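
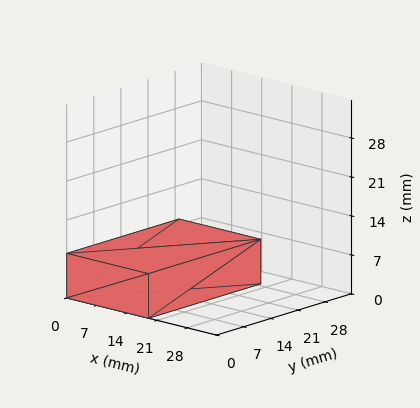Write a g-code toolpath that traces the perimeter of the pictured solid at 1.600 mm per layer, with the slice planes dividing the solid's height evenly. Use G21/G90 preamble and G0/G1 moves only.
Reading the render: the shape is a rectangular box, roughly 19 × 29 mm footprint and 8 mm tall (dimensions read to the nearest mm from the axis ticks). For the g-code, the solid's height is divided into equal slices at the stated Δz and each level perimeter traced with G1 moves after a G0 lift.

; perimeter-only toolpath
G21 ; units = mm
G90 ; absolute positioning
G28 ; home
; layer 1
G0 Z1.600
G0 X0.000 Y0.000
G1 X19.000 Y0.000
G1 X19.000 Y29.000
G1 X0.000 Y29.000
G1 X0.000 Y0.000
; layer 2
G0 Z3.200
G0 X0.000 Y0.000
G1 X19.000 Y0.000
G1 X19.000 Y29.000
G1 X0.000 Y29.000
G1 X0.000 Y0.000
; layer 3
G0 Z4.800
G0 X0.000 Y0.000
G1 X19.000 Y0.000
G1 X19.000 Y29.000
G1 X0.000 Y29.000
G1 X0.000 Y0.000
; layer 4
G0 Z6.400
G0 X0.000 Y0.000
G1 X19.000 Y0.000
G1 X19.000 Y29.000
G1 X0.000 Y29.000
G1 X0.000 Y0.000
; layer 5
G0 Z8.000
G0 X0.000 Y0.000
G1 X19.000 Y0.000
G1 X19.000 Y29.000
G1 X0.000 Y29.000
G1 X0.000 Y0.000
M2 ; end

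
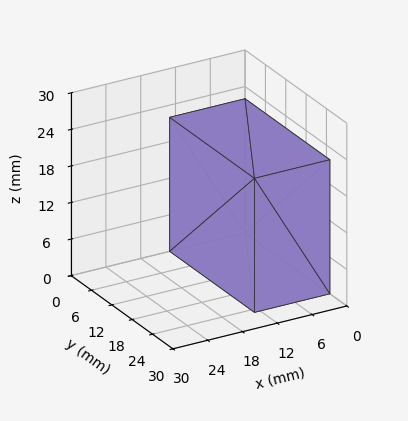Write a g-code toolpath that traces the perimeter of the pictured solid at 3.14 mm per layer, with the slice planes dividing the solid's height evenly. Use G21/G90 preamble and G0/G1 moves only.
Reading the render: the shape is a rectangular box, roughly 13 × 25 mm footprint and 22 mm tall (dimensions read to the nearest mm from the axis ticks). For the g-code, the solid's height is divided into equal slices at the stated Δz and each level perimeter traced with G1 moves after a G0 lift.

; perimeter-only toolpath
G21 ; units = mm
G90 ; absolute positioning
G28 ; home
; layer 1
G0 Z3.14
G0 X0.00 Y0.00
G1 X13.00 Y0.00
G1 X13.00 Y25.00
G1 X0.00 Y25.00
G1 X0.00 Y0.00
; layer 2
G0 Z6.29
G0 X0.00 Y0.00
G1 X13.00 Y0.00
G1 X13.00 Y25.00
G1 X0.00 Y25.00
G1 X0.00 Y0.00
; layer 3
G0 Z9.43
G0 X0.00 Y0.00
G1 X13.00 Y0.00
G1 X13.00 Y25.00
G1 X0.00 Y25.00
G1 X0.00 Y0.00
; layer 4
G0 Z12.57
G0 X0.00 Y0.00
G1 X13.00 Y0.00
G1 X13.00 Y25.00
G1 X0.00 Y25.00
G1 X0.00 Y0.00
; layer 5
G0 Z15.71
G0 X0.00 Y0.00
G1 X13.00 Y0.00
G1 X13.00 Y25.00
G1 X0.00 Y25.00
G1 X0.00 Y0.00
; layer 6
G0 Z18.86
G0 X0.00 Y0.00
G1 X13.00 Y0.00
G1 X13.00 Y25.00
G1 X0.00 Y25.00
G1 X0.00 Y0.00
; layer 7
G0 Z22.00
G0 X0.00 Y0.00
G1 X13.00 Y0.00
G1 X13.00 Y25.00
G1 X0.00 Y25.00
G1 X0.00 Y0.00
M2 ; end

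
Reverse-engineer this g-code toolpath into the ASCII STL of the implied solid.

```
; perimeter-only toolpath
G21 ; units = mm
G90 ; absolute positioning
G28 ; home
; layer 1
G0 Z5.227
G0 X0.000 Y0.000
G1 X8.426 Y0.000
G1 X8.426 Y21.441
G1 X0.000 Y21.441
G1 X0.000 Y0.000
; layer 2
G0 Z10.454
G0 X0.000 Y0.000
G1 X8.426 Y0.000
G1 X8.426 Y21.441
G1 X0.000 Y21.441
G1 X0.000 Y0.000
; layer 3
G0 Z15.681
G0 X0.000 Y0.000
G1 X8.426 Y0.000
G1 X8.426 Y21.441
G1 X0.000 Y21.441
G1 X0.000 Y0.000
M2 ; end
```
solid part
  facet normal 0.0000 0.0000 -1.0000
    outer loop
      vertex 8.426 21.441 0.000
      vertex 8.426 0.000 0.000
      vertex 0.000 0.000 0.000
    endloop
  endfacet
  facet normal 0.0000 0.0000 -1.0000
    outer loop
      vertex 0.000 21.441 0.000
      vertex 8.426 21.441 0.000
      vertex 0.000 0.000 0.000
    endloop
  endfacet
  facet normal 0.0000 0.0000 1.0000
    outer loop
      vertex 0.000 0.000 15.681
      vertex 8.426 0.000 15.681
      vertex 8.426 21.441 15.681
    endloop
  endfacet
  facet normal 0.0000 0.0000 1.0000
    outer loop
      vertex 0.000 0.000 15.681
      vertex 8.426 21.441 15.681
      vertex 0.000 21.441 15.681
    endloop
  endfacet
  facet normal 0.0000 -1.0000 0.0000
    outer loop
      vertex 0.000 0.000 0.000
      vertex 8.426 0.000 0.000
      vertex 8.426 0.000 15.681
    endloop
  endfacet
  facet normal 0.0000 -1.0000 0.0000
    outer loop
      vertex 0.000 0.000 0.000
      vertex 8.426 0.000 15.681
      vertex 0.000 0.000 15.681
    endloop
  endfacet
  facet normal 0.0000 1.0000 0.0000
    outer loop
      vertex 8.426 21.441 15.681
      vertex 8.426 21.441 0.000
      vertex 0.000 21.441 0.000
    endloop
  endfacet
  facet normal 0.0000 1.0000 0.0000
    outer loop
      vertex 0.000 21.441 15.681
      vertex 8.426 21.441 15.681
      vertex 0.000 21.441 0.000
    endloop
  endfacet
  facet normal -1.0000 0.0000 0.0000
    outer loop
      vertex 0.000 21.441 15.681
      vertex 0.000 21.441 0.000
      vertex 0.000 0.000 0.000
    endloop
  endfacet
  facet normal -1.0000 0.0000 0.0000
    outer loop
      vertex 0.000 0.000 15.681
      vertex 0.000 21.441 15.681
      vertex 0.000 0.000 0.000
    endloop
  endfacet
  facet normal 1.0000 0.0000 0.0000
    outer loop
      vertex 8.426 0.000 0.000
      vertex 8.426 21.441 0.000
      vertex 8.426 21.441 15.681
    endloop
  endfacet
  facet normal 1.0000 0.0000 0.0000
    outer loop
      vertex 8.426 0.000 0.000
      vertex 8.426 21.441 15.681
      vertex 8.426 0.000 15.681
    endloop
  endfacet
endsolid part

The G0 Z moves step by Δz≈5.227 mm. Every layer's G1 loop is the same polygon, so the solid is a straight extrusion of it from z=0 to z≈15.7. Closing with flat bottom and top caps and triangulating gives 12 facets — a rectangular box, roughly 8.43 × 21.4 mm footprint and 15.7 mm tall.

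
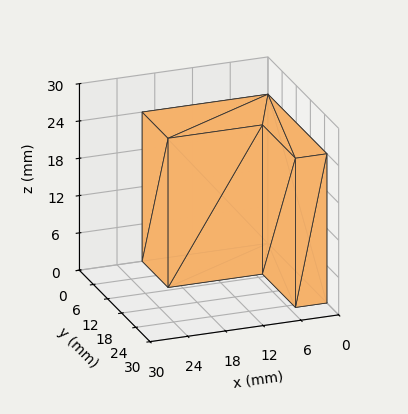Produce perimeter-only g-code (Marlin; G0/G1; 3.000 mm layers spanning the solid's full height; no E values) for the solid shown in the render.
Reading the render: the shape is an L-shaped prism: outer 20 × 25 mm, arm thicknesses ≈ 11 mm (horizontal) and 5 mm (vertical), extruded 24 mm in z (dimensions read to the nearest mm from the axis ticks). For the g-code, the solid's height is divided into equal slices at the stated Δz and each level perimeter traced with G1 moves after a G0 lift.

; perimeter-only toolpath
G21 ; units = mm
G90 ; absolute positioning
G28 ; home
; layer 1
G0 Z3.000
G0 X0.000 Y0.000
G1 X20.000 Y0.000
G1 X20.000 Y11.000
G1 X5.000 Y11.000
G1 X5.000 Y25.000
G1 X0.000 Y25.000
G1 X0.000 Y0.000
; layer 2
G0 Z6.000
G0 X0.000 Y0.000
G1 X20.000 Y0.000
G1 X20.000 Y11.000
G1 X5.000 Y11.000
G1 X5.000 Y25.000
G1 X0.000 Y25.000
G1 X0.000 Y0.000
; layer 3
G0 Z9.000
G0 X0.000 Y0.000
G1 X20.000 Y0.000
G1 X20.000 Y11.000
G1 X5.000 Y11.000
G1 X5.000 Y25.000
G1 X0.000 Y25.000
G1 X0.000 Y0.000
; layer 4
G0 Z12.000
G0 X0.000 Y0.000
G1 X20.000 Y0.000
G1 X20.000 Y11.000
G1 X5.000 Y11.000
G1 X5.000 Y25.000
G1 X0.000 Y25.000
G1 X0.000 Y0.000
; layer 5
G0 Z15.000
G0 X0.000 Y0.000
G1 X20.000 Y0.000
G1 X20.000 Y11.000
G1 X5.000 Y11.000
G1 X5.000 Y25.000
G1 X0.000 Y25.000
G1 X0.000 Y0.000
; layer 6
G0 Z18.000
G0 X0.000 Y0.000
G1 X20.000 Y0.000
G1 X20.000 Y11.000
G1 X5.000 Y11.000
G1 X5.000 Y25.000
G1 X0.000 Y25.000
G1 X0.000 Y0.000
; layer 7
G0 Z21.000
G0 X0.000 Y0.000
G1 X20.000 Y0.000
G1 X20.000 Y11.000
G1 X5.000 Y11.000
G1 X5.000 Y25.000
G1 X0.000 Y25.000
G1 X0.000 Y0.000
; layer 8
G0 Z24.000
G0 X0.000 Y0.000
G1 X20.000 Y0.000
G1 X20.000 Y11.000
G1 X5.000 Y11.000
G1 X5.000 Y25.000
G1 X0.000 Y25.000
G1 X0.000 Y0.000
M2 ; end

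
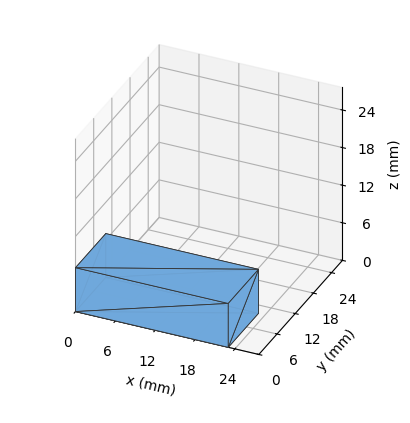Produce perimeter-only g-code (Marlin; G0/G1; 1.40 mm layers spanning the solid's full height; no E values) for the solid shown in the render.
Reading the render: the shape is a rectangular box, roughly 23 × 10 mm footprint and 7 mm tall (dimensions read to the nearest mm from the axis ticks). For the g-code, the solid's height is divided into equal slices at the stated Δz and each level perimeter traced with G1 moves after a G0 lift.

; perimeter-only toolpath
G21 ; units = mm
G90 ; absolute positioning
G28 ; home
; layer 1
G0 Z1.40
G0 X0.00 Y0.00
G1 X23.00 Y0.00
G1 X23.00 Y10.00
G1 X0.00 Y10.00
G1 X0.00 Y0.00
; layer 2
G0 Z2.80
G0 X0.00 Y0.00
G1 X23.00 Y0.00
G1 X23.00 Y10.00
G1 X0.00 Y10.00
G1 X0.00 Y0.00
; layer 3
G0 Z4.20
G0 X0.00 Y0.00
G1 X23.00 Y0.00
G1 X23.00 Y10.00
G1 X0.00 Y10.00
G1 X0.00 Y0.00
; layer 4
G0 Z5.60
G0 X0.00 Y0.00
G1 X23.00 Y0.00
G1 X23.00 Y10.00
G1 X0.00 Y10.00
G1 X0.00 Y0.00
; layer 5
G0 Z7.00
G0 X0.00 Y0.00
G1 X23.00 Y0.00
G1 X23.00 Y10.00
G1 X0.00 Y10.00
G1 X0.00 Y0.00
M2 ; end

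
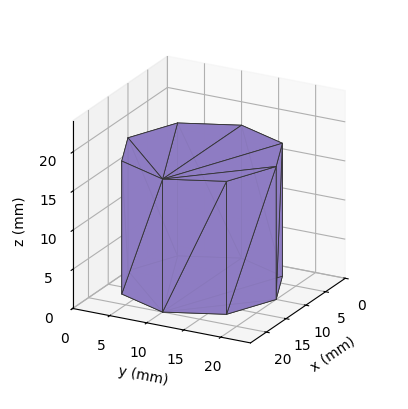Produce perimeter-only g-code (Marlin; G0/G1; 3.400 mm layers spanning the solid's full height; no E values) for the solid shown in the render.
Reading the render: the shape is a regular 8-sided prism (a cylinder approximated with 8 flat sides), circumscribed radius ≈ 10 mm, height ≈ 17 mm (dimensions read to the nearest mm from the axis ticks). For the g-code, the solid's height is divided into equal slices at the stated Δz and each level perimeter traced with G1 moves after a G0 lift.

; perimeter-only toolpath
G21 ; units = mm
G90 ; absolute positioning
G28 ; home
; layer 1
G0 Z3.400
G0 X20.000 Y10.000
G1 X17.071 Y17.071
G1 X10.000 Y20.000
G1 X2.929 Y17.071
G1 X0.000 Y10.000
G1 X2.929 Y2.929
G1 X10.000 Y0.000
G1 X17.071 Y2.929
G1 X20.000 Y10.000
; layer 2
G0 Z6.800
G0 X20.000 Y10.000
G1 X17.071 Y17.071
G1 X10.000 Y20.000
G1 X2.929 Y17.071
G1 X0.000 Y10.000
G1 X2.929 Y2.929
G1 X10.000 Y0.000
G1 X17.071 Y2.929
G1 X20.000 Y10.000
; layer 3
G0 Z10.200
G0 X20.000 Y10.000
G1 X17.071 Y17.071
G1 X10.000 Y20.000
G1 X2.929 Y17.071
G1 X0.000 Y10.000
G1 X2.929 Y2.929
G1 X10.000 Y0.000
G1 X17.071 Y2.929
G1 X20.000 Y10.000
; layer 4
G0 Z13.600
G0 X20.000 Y10.000
G1 X17.071 Y17.071
G1 X10.000 Y20.000
G1 X2.929 Y17.071
G1 X0.000 Y10.000
G1 X2.929 Y2.929
G1 X10.000 Y0.000
G1 X17.071 Y2.929
G1 X20.000 Y10.000
; layer 5
G0 Z17.000
G0 X20.000 Y10.000
G1 X17.071 Y17.071
G1 X10.000 Y20.000
G1 X2.929 Y17.071
G1 X0.000 Y10.000
G1 X2.929 Y2.929
G1 X10.000 Y0.000
G1 X17.071 Y2.929
G1 X20.000 Y10.000
M2 ; end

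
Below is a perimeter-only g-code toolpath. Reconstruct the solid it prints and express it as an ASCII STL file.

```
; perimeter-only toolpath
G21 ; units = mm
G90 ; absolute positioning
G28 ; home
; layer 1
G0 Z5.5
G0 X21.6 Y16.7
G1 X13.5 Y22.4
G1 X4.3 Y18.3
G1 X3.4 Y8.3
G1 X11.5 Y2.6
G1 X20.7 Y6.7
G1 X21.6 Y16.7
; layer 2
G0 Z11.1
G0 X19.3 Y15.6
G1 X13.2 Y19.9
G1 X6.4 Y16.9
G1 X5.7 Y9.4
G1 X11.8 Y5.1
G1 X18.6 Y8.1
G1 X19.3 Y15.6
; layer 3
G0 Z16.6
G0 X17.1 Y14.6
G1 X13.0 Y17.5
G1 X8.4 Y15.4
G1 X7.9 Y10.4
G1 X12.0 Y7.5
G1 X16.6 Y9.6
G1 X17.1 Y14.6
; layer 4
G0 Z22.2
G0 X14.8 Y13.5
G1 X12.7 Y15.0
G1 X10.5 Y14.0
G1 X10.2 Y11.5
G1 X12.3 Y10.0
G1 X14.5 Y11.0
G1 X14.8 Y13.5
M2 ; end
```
solid part
  facet normal 0.0000 0.0000 -1.0000
    outer loop
      vertex 2.3 19.8 0.0
      vertex 13.7 24.9 0.0
      vertex 23.9 17.7 0.0
    endloop
  endfacet
  facet normal 0.0000 0.0000 -1.0000
    outer loop
      vertex 1.1 7.3 0.0
      vertex 2.3 19.8 0.0
      vertex 23.9 17.7 0.0
    endloop
  endfacet
  facet normal 0.0000 0.0000 -1.0000
    outer loop
      vertex 11.3 0.1 0.0
      vertex 1.1 7.3 0.0
      vertex 23.9 17.7 0.0
    endloop
  endfacet
  facet normal 0.0000 0.0000 -1.0000
    outer loop
      vertex 22.7 5.2 0.0
      vertex 11.3 0.1 0.0
      vertex 23.9 17.7 0.0
    endloop
  endfacet
  facet normal 0.5371 0.7610 0.3639
    outer loop
      vertex 23.9 17.7 0.0
      vertex 13.7 24.9 0.0
      vertex 12.5 12.5 27.7
    endloop
  endfacet
  facet normal -0.3803 0.8502 0.3641
    outer loop
      vertex 13.7 24.9 0.0
      vertex 2.3 19.8 0.0
      vertex 12.5 12.5 27.7
    endloop
  endfacet
  facet normal -0.9268 0.0890 0.3647
    outer loop
      vertex 2.3 19.8 0.0
      vertex 1.1 7.3 0.0
      vertex 12.5 12.5 27.7
    endloop
  endfacet
  facet normal -0.5371 -0.7610 0.3639
    outer loop
      vertex 1.1 7.3 0.0
      vertex 11.3 0.1 0.0
      vertex 12.5 12.5 27.7
    endloop
  endfacet
  facet normal 0.3803 -0.8502 0.3641
    outer loop
      vertex 11.3 0.1 0.0
      vertex 22.7 5.2 0.0
      vertex 12.5 12.5 27.7
    endloop
  endfacet
  facet normal 0.9268 -0.0890 0.3647
    outer loop
      vertex 22.7 5.2 0.0
      vertex 23.9 17.7 0.0
      vertex 12.5 12.5 27.7
    endloop
  endfacet
endsolid part

The G0 Z moves step by Δz≈5.5 mm. The G1 loops shrink linearly with z, so the solid tapers from its base footprint up to z≈27.7. Closing with a flat bottom cap and the tapered top and triangulating gives 10 facets — a regular 6-sided pyramid, base circumscribed radius ≈ 12.5 mm, apex at z ≈ 27.7 mm.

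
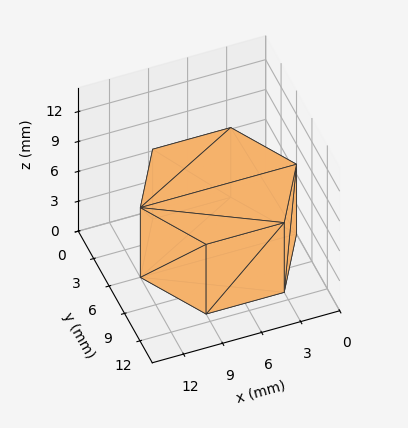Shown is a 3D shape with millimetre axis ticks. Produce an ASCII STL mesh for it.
Reading the render: the shape is a regular 6-sided prism (a cylinder approximated with 6 flat sides), circumscribed radius ≈ 6 mm, height ≈ 7 mm (dimensions read to the nearest mm from the axis ticks). For the STL, each face is triangulated and given an outward normal.

solid part
  facet normal 0.0000 0.0000 -1.0000
    outer loop
      vertex 3.00 11.20 0.00
      vertex 9.00 11.20 0.00
      vertex 12.00 6.00 0.00
    endloop
  endfacet
  facet normal 0.0000 0.0000 -1.0000
    outer loop
      vertex 0.00 6.00 0.00
      vertex 3.00 11.20 0.00
      vertex 12.00 6.00 0.00
    endloop
  endfacet
  facet normal 0.0000 0.0000 -1.0000
    outer loop
      vertex 3.00 0.80 0.00
      vertex 0.00 6.00 0.00
      vertex 12.00 6.00 0.00
    endloop
  endfacet
  facet normal 0.0000 0.0000 -1.0000
    outer loop
      vertex 9.00 0.80 0.00
      vertex 3.00 0.80 0.00
      vertex 12.00 6.00 0.00
    endloop
  endfacet
  facet normal 0.0000 0.0000 1.0000
    outer loop
      vertex 12.00 6.00 7.00
      vertex 9.00 11.20 7.00
      vertex 3.00 11.20 7.00
    endloop
  endfacet
  facet normal 0.0000 0.0000 1.0000
    outer loop
      vertex 12.00 6.00 7.00
      vertex 3.00 11.20 7.00
      vertex 0.00 6.00 7.00
    endloop
  endfacet
  facet normal 0.0000 0.0000 1.0000
    outer loop
      vertex 12.00 6.00 7.00
      vertex 0.00 6.00 7.00
      vertex 3.00 0.80 7.00
    endloop
  endfacet
  facet normal 0.0000 0.0000 1.0000
    outer loop
      vertex 12.00 6.00 7.00
      vertex 3.00 0.80 7.00
      vertex 9.00 0.80 7.00
    endloop
  endfacet
  facet normal 0.8662 0.4997 0.0000
    outer loop
      vertex 12.00 6.00 0.00
      vertex 9.00 11.20 0.00
      vertex 9.00 11.20 7.00
    endloop
  endfacet
  facet normal 0.8662 0.4997 0.0000
    outer loop
      vertex 12.00 6.00 0.00
      vertex 9.00 11.20 7.00
      vertex 12.00 6.00 7.00
    endloop
  endfacet
  facet normal 0.0000 1.0000 0.0000
    outer loop
      vertex 9.00 11.20 0.00
      vertex 3.00 11.20 0.00
      vertex 3.00 11.20 7.00
    endloop
  endfacet
  facet normal 0.0000 1.0000 0.0000
    outer loop
      vertex 9.00 11.20 0.00
      vertex 3.00 11.20 7.00
      vertex 9.00 11.20 7.00
    endloop
  endfacet
  facet normal -0.8662 0.4997 0.0000
    outer loop
      vertex 3.00 11.20 0.00
      vertex 0.00 6.00 0.00
      vertex 0.00 6.00 7.00
    endloop
  endfacet
  facet normal -0.8662 0.4997 0.0000
    outer loop
      vertex 3.00 11.20 0.00
      vertex 0.00 6.00 7.00
      vertex 3.00 11.20 7.00
    endloop
  endfacet
  facet normal -0.8662 -0.4997 0.0000
    outer loop
      vertex 0.00 6.00 0.00
      vertex 3.00 0.80 0.00
      vertex 3.00 0.80 7.00
    endloop
  endfacet
  facet normal -0.8662 -0.4997 0.0000
    outer loop
      vertex 0.00 6.00 0.00
      vertex 3.00 0.80 7.00
      vertex 0.00 6.00 7.00
    endloop
  endfacet
  facet normal 0.0000 -1.0000 0.0000
    outer loop
      vertex 3.00 0.80 0.00
      vertex 9.00 0.80 0.00
      vertex 9.00 0.80 7.00
    endloop
  endfacet
  facet normal 0.0000 -1.0000 0.0000
    outer loop
      vertex 3.00 0.80 0.00
      vertex 9.00 0.80 7.00
      vertex 3.00 0.80 7.00
    endloop
  endfacet
  facet normal 0.8662 -0.4997 0.0000
    outer loop
      vertex 9.00 0.80 0.00
      vertex 12.00 6.00 0.00
      vertex 12.00 6.00 7.00
    endloop
  endfacet
  facet normal 0.8662 -0.4997 0.0000
    outer loop
      vertex 9.00 0.80 0.00
      vertex 12.00 6.00 7.00
      vertex 9.00 0.80 7.00
    endloop
  endfacet
endsolid part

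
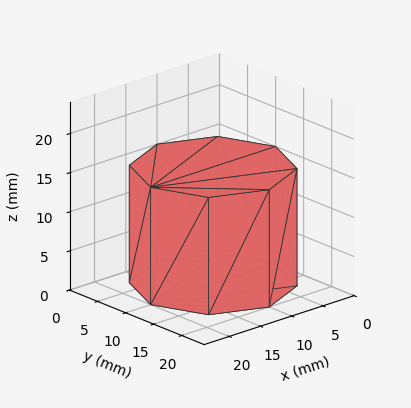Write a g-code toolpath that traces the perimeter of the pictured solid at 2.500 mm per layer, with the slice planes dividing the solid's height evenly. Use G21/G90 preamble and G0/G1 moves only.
Reading the render: the shape is a regular 8-sided prism (a cylinder approximated with 8 flat sides), circumscribed radius ≈ 10 mm, height ≈ 15 mm (dimensions read to the nearest mm from the axis ticks). For the g-code, the solid's height is divided into equal slices at the stated Δz and each level perimeter traced with G1 moves after a G0 lift.

; perimeter-only toolpath
G21 ; units = mm
G90 ; absolute positioning
G28 ; home
; layer 1
G0 Z2.500
G0 X20.000 Y10.000
G1 X17.071 Y17.071
G1 X10.000 Y20.000
G1 X2.929 Y17.071
G1 X0.000 Y10.000
G1 X2.929 Y2.929
G1 X10.000 Y0.000
G1 X17.071 Y2.929
G1 X20.000 Y10.000
; layer 2
G0 Z5.000
G0 X20.000 Y10.000
G1 X17.071 Y17.071
G1 X10.000 Y20.000
G1 X2.929 Y17.071
G1 X0.000 Y10.000
G1 X2.929 Y2.929
G1 X10.000 Y0.000
G1 X17.071 Y2.929
G1 X20.000 Y10.000
; layer 3
G0 Z7.500
G0 X20.000 Y10.000
G1 X17.071 Y17.071
G1 X10.000 Y20.000
G1 X2.929 Y17.071
G1 X0.000 Y10.000
G1 X2.929 Y2.929
G1 X10.000 Y0.000
G1 X17.071 Y2.929
G1 X20.000 Y10.000
; layer 4
G0 Z10.000
G0 X20.000 Y10.000
G1 X17.071 Y17.071
G1 X10.000 Y20.000
G1 X2.929 Y17.071
G1 X0.000 Y10.000
G1 X2.929 Y2.929
G1 X10.000 Y0.000
G1 X17.071 Y2.929
G1 X20.000 Y10.000
; layer 5
G0 Z12.500
G0 X20.000 Y10.000
G1 X17.071 Y17.071
G1 X10.000 Y20.000
G1 X2.929 Y17.071
G1 X0.000 Y10.000
G1 X2.929 Y2.929
G1 X10.000 Y0.000
G1 X17.071 Y2.929
G1 X20.000 Y10.000
; layer 6
G0 Z15.000
G0 X20.000 Y10.000
G1 X17.071 Y17.071
G1 X10.000 Y20.000
G1 X2.929 Y17.071
G1 X0.000 Y10.000
G1 X2.929 Y2.929
G1 X10.000 Y0.000
G1 X17.071 Y2.929
G1 X20.000 Y10.000
M2 ; end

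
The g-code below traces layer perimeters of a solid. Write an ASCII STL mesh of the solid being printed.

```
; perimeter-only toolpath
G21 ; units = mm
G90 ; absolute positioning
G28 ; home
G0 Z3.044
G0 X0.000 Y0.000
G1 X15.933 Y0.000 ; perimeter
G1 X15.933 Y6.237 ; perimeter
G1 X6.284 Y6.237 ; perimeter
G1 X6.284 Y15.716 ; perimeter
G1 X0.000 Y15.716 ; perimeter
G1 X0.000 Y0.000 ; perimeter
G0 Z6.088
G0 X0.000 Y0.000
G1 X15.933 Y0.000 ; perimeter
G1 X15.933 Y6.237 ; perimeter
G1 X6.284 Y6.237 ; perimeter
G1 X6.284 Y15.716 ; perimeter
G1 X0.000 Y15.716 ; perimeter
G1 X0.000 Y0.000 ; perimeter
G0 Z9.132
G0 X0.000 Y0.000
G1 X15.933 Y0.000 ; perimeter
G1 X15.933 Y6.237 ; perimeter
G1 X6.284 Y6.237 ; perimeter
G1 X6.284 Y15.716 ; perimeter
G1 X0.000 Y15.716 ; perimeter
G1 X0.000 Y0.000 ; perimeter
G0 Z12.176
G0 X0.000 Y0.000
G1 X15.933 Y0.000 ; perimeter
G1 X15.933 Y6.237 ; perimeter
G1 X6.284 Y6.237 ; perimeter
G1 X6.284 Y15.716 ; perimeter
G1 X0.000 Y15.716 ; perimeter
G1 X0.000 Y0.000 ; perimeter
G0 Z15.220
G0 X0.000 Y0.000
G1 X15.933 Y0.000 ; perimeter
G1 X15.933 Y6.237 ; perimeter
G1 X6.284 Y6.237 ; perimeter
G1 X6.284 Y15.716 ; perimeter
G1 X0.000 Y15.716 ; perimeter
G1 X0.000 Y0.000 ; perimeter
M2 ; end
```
solid part
  facet normal 0.0000 0.0000 -1.0000
    outer loop
      vertex 15.933 6.237 0.000
      vertex 15.933 0.000 0.000
      vertex 0.000 0.000 0.000
    endloop
  endfacet
  facet normal 0.0000 0.0000 -1.0000
    outer loop
      vertex 6.284 6.237 0.000
      vertex 15.933 6.237 0.000
      vertex 0.000 0.000 0.000
    endloop
  endfacet
  facet normal 0.0000 0.0000 -1.0000
    outer loop
      vertex 6.284 15.716 0.000
      vertex 6.284 6.237 0.000
      vertex 0.000 0.000 0.000
    endloop
  endfacet
  facet normal 0.0000 0.0000 -1.0000
    outer loop
      vertex 0.000 15.716 0.000
      vertex 6.284 15.716 0.000
      vertex 0.000 0.000 0.000
    endloop
  endfacet
  facet normal 0.0000 0.0000 1.0000
    outer loop
      vertex 0.000 0.000 15.220
      vertex 15.933 0.000 15.220
      vertex 15.933 6.237 15.220
    endloop
  endfacet
  facet normal 0.0000 0.0000 1.0000
    outer loop
      vertex 0.000 0.000 15.220
      vertex 15.933 6.237 15.220
      vertex 6.284 6.237 15.220
    endloop
  endfacet
  facet normal 0.0000 0.0000 1.0000
    outer loop
      vertex 0.000 0.000 15.220
      vertex 6.284 6.237 15.220
      vertex 6.284 15.716 15.220
    endloop
  endfacet
  facet normal 0.0000 0.0000 1.0000
    outer loop
      vertex 0.000 0.000 15.220
      vertex 6.284 15.716 15.220
      vertex 0.000 15.716 15.220
    endloop
  endfacet
  facet normal 0.0000 -1.0000 0.0000
    outer loop
      vertex 0.000 0.000 0.000
      vertex 15.933 0.000 0.000
      vertex 15.933 0.000 15.220
    endloop
  endfacet
  facet normal 0.0000 -1.0000 0.0000
    outer loop
      vertex 0.000 0.000 0.000
      vertex 15.933 0.000 15.220
      vertex 0.000 0.000 15.220
    endloop
  endfacet
  facet normal 1.0000 0.0000 0.0000
    outer loop
      vertex 15.933 0.000 0.000
      vertex 15.933 6.237 0.000
      vertex 15.933 6.237 15.220
    endloop
  endfacet
  facet normal 1.0000 0.0000 0.0000
    outer loop
      vertex 15.933 0.000 0.000
      vertex 15.933 6.237 15.220
      vertex 15.933 0.000 15.220
    endloop
  endfacet
  facet normal 0.0000 1.0000 0.0000
    outer loop
      vertex 15.933 6.237 0.000
      vertex 6.284 6.237 0.000
      vertex 6.284 6.237 15.220
    endloop
  endfacet
  facet normal 0.0000 1.0000 0.0000
    outer loop
      vertex 15.933 6.237 0.000
      vertex 6.284 6.237 15.220
      vertex 15.933 6.237 15.220
    endloop
  endfacet
  facet normal 1.0000 0.0000 0.0000
    outer loop
      vertex 6.284 6.237 0.000
      vertex 6.284 15.716 0.000
      vertex 6.284 15.716 15.220
    endloop
  endfacet
  facet normal 1.0000 0.0000 0.0000
    outer loop
      vertex 6.284 6.237 0.000
      vertex 6.284 15.716 15.220
      vertex 6.284 6.237 15.220
    endloop
  endfacet
  facet normal 0.0000 1.0000 0.0000
    outer loop
      vertex 6.284 15.716 0.000
      vertex 0.000 15.716 0.000
      vertex 0.000 15.716 15.220
    endloop
  endfacet
  facet normal 0.0000 1.0000 0.0000
    outer loop
      vertex 6.284 15.716 0.000
      vertex 0.000 15.716 15.220
      vertex 6.284 15.716 15.220
    endloop
  endfacet
  facet normal -1.0000 0.0000 0.0000
    outer loop
      vertex 0.000 15.716 0.000
      vertex 0.000 0.000 0.000
      vertex 0.000 0.000 15.220
    endloop
  endfacet
  facet normal -1.0000 0.0000 0.0000
    outer loop
      vertex 0.000 15.716 0.000
      vertex 0.000 0.000 15.220
      vertex 0.000 15.716 15.220
    endloop
  endfacet
endsolid part

The G0 Z moves step by Δz≈3.044 mm. Every layer's G1 loop is the same polygon, so the solid is a straight extrusion of it from z=0 to z≈15.2. Closing with flat bottom and top caps and triangulating gives 20 facets — an L-shaped prism: outer 15.9 × 15.7 mm, arm thicknesses ≈ 6.24 mm (horizontal) and 6.28 mm (vertical), extruded 15.2 mm in z.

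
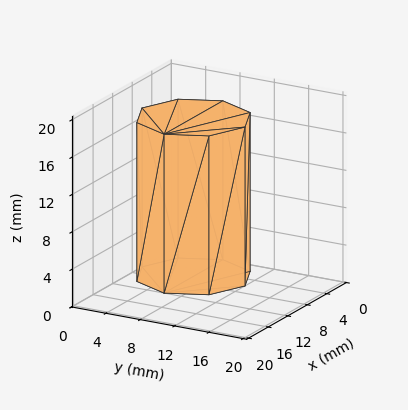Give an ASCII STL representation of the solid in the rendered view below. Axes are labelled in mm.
Reading the render: the shape is a regular 8-sided prism (a cylinder approximated with 8 flat sides), circumscribed radius ≈ 6 mm, height ≈ 17 mm (dimensions read to the nearest mm from the axis ticks). For the STL, each face is triangulated and given an outward normal.

solid part
  facet normal 0.0000 0.0000 -1.0000
    outer loop
      vertex 6.0 12.0 0.0
      vertex 10.2 10.2 0.0
      vertex 12.0 6.0 0.0
    endloop
  endfacet
  facet normal 0.0000 0.0000 -1.0000
    outer loop
      vertex 1.8 10.2 0.0
      vertex 6.0 12.0 0.0
      vertex 12.0 6.0 0.0
    endloop
  endfacet
  facet normal 0.0000 0.0000 -1.0000
    outer loop
      vertex 0.0 6.0 0.0
      vertex 1.8 10.2 0.0
      vertex 12.0 6.0 0.0
    endloop
  endfacet
  facet normal 0.0000 0.0000 -1.0000
    outer loop
      vertex 1.8 1.8 0.0
      vertex 0.0 6.0 0.0
      vertex 12.0 6.0 0.0
    endloop
  endfacet
  facet normal 0.0000 0.0000 -1.0000
    outer loop
      vertex 6.0 0.0 0.0
      vertex 1.8 1.8 0.0
      vertex 12.0 6.0 0.0
    endloop
  endfacet
  facet normal 0.0000 0.0000 -1.0000
    outer loop
      vertex 10.2 1.8 0.0
      vertex 6.0 0.0 0.0
      vertex 12.0 6.0 0.0
    endloop
  endfacet
  facet normal 0.0000 0.0000 1.0000
    outer loop
      vertex 12.0 6.0 17.0
      vertex 10.2 10.2 17.0
      vertex 6.0 12.0 17.0
    endloop
  endfacet
  facet normal 0.0000 0.0000 1.0000
    outer loop
      vertex 12.0 6.0 17.0
      vertex 6.0 12.0 17.0
      vertex 1.8 10.2 17.0
    endloop
  endfacet
  facet normal 0.0000 0.0000 1.0000
    outer loop
      vertex 12.0 6.0 17.0
      vertex 1.8 10.2 17.0
      vertex 0.0 6.0 17.0
    endloop
  endfacet
  facet normal 0.0000 0.0000 1.0000
    outer loop
      vertex 12.0 6.0 17.0
      vertex 0.0 6.0 17.0
      vertex 1.8 1.8 17.0
    endloop
  endfacet
  facet normal 0.0000 0.0000 1.0000
    outer loop
      vertex 12.0 6.0 17.0
      vertex 1.8 1.8 17.0
      vertex 6.0 0.0 17.0
    endloop
  endfacet
  facet normal 0.0000 0.0000 1.0000
    outer loop
      vertex 12.0 6.0 17.0
      vertex 6.0 0.0 17.0
      vertex 10.2 1.8 17.0
    endloop
  endfacet
  facet normal 0.9191 0.3939 0.0000
    outer loop
      vertex 12.0 6.0 0.0
      vertex 10.2 10.2 0.0
      vertex 10.2 10.2 17.0
    endloop
  endfacet
  facet normal 0.9191 0.3939 0.0000
    outer loop
      vertex 12.0 6.0 0.0
      vertex 10.2 10.2 17.0
      vertex 12.0 6.0 17.0
    endloop
  endfacet
  facet normal 0.3939 0.9191 0.0000
    outer loop
      vertex 10.2 10.2 0.0
      vertex 6.0 12.0 0.0
      vertex 6.0 12.0 17.0
    endloop
  endfacet
  facet normal 0.3939 0.9191 0.0000
    outer loop
      vertex 10.2 10.2 0.0
      vertex 6.0 12.0 17.0
      vertex 10.2 10.2 17.0
    endloop
  endfacet
  facet normal -0.3939 0.9191 0.0000
    outer loop
      vertex 6.0 12.0 0.0
      vertex 1.8 10.2 0.0
      vertex 1.8 10.2 17.0
    endloop
  endfacet
  facet normal -0.3939 0.9191 0.0000
    outer loop
      vertex 6.0 12.0 0.0
      vertex 1.8 10.2 17.0
      vertex 6.0 12.0 17.0
    endloop
  endfacet
  facet normal -0.9191 0.3939 0.0000
    outer loop
      vertex 1.8 10.2 0.0
      vertex 0.0 6.0 0.0
      vertex 0.0 6.0 17.0
    endloop
  endfacet
  facet normal -0.9191 0.3939 0.0000
    outer loop
      vertex 1.8 10.2 0.0
      vertex 0.0 6.0 17.0
      vertex 1.8 10.2 17.0
    endloop
  endfacet
  facet normal -0.9191 -0.3939 0.0000
    outer loop
      vertex 0.0 6.0 0.0
      vertex 1.8 1.8 0.0
      vertex 1.8 1.8 17.0
    endloop
  endfacet
  facet normal -0.9191 -0.3939 0.0000
    outer loop
      vertex 0.0 6.0 0.0
      vertex 1.8 1.8 17.0
      vertex 0.0 6.0 17.0
    endloop
  endfacet
  facet normal -0.3939 -0.9191 0.0000
    outer loop
      vertex 1.8 1.8 0.0
      vertex 6.0 0.0 0.0
      vertex 6.0 0.0 17.0
    endloop
  endfacet
  facet normal -0.3939 -0.9191 0.0000
    outer loop
      vertex 1.8 1.8 0.0
      vertex 6.0 0.0 17.0
      vertex 1.8 1.8 17.0
    endloop
  endfacet
  facet normal 0.3939 -0.9191 0.0000
    outer loop
      vertex 6.0 0.0 0.0
      vertex 10.2 1.8 0.0
      vertex 10.2 1.8 17.0
    endloop
  endfacet
  facet normal 0.3939 -0.9191 0.0000
    outer loop
      vertex 6.0 0.0 0.0
      vertex 10.2 1.8 17.0
      vertex 6.0 0.0 17.0
    endloop
  endfacet
  facet normal 0.9191 -0.3939 0.0000
    outer loop
      vertex 10.2 1.8 0.0
      vertex 12.0 6.0 0.0
      vertex 12.0 6.0 17.0
    endloop
  endfacet
  facet normal 0.9191 -0.3939 0.0000
    outer loop
      vertex 10.2 1.8 0.0
      vertex 12.0 6.0 17.0
      vertex 10.2 1.8 17.0
    endloop
  endfacet
endsolid part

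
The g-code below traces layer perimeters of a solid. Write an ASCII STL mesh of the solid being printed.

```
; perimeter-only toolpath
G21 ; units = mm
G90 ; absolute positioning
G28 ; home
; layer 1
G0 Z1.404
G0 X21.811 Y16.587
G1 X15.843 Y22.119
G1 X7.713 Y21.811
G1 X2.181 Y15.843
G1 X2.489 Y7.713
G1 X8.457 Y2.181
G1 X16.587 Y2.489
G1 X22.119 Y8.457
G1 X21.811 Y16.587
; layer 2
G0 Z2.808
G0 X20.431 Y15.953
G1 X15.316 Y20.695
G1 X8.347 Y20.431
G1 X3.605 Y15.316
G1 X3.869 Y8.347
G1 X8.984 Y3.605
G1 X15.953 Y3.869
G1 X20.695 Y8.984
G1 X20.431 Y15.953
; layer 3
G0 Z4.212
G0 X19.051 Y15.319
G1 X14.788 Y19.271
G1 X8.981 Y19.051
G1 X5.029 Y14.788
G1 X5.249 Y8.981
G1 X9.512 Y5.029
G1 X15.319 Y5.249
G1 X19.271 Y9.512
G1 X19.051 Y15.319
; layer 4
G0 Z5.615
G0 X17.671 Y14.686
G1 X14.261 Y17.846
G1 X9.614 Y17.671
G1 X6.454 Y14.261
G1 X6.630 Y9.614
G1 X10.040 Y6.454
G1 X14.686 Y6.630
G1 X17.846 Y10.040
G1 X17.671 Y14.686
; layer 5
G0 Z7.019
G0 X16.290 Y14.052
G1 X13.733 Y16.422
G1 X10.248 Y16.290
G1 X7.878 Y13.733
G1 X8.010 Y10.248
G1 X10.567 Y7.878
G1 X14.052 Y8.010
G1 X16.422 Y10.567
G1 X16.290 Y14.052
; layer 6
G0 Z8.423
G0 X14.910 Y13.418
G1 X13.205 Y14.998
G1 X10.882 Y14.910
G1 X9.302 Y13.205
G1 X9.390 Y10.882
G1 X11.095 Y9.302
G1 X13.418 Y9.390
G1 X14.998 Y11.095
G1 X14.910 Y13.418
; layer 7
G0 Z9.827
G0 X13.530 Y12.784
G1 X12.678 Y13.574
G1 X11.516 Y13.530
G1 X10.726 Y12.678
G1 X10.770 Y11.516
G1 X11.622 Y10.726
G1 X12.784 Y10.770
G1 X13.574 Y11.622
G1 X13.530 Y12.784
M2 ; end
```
solid part
  facet normal 0.0000 0.0000 -1.0000
    outer loop
      vertex 7.079 23.191 0.000
      vertex 16.371 23.543 0.000
      vertex 23.191 17.221 0.000
    endloop
  endfacet
  facet normal 0.0000 0.0000 -1.0000
    outer loop
      vertex 0.757 16.371 0.000
      vertex 7.079 23.191 0.000
      vertex 23.191 17.221 0.000
    endloop
  endfacet
  facet normal 0.0000 0.0000 -1.0000
    outer loop
      vertex 1.109 7.079 0.000
      vertex 0.757 16.371 0.000
      vertex 23.191 17.221 0.000
    endloop
  endfacet
  facet normal 0.0000 0.0000 -1.0000
    outer loop
      vertex 7.929 0.757 0.000
      vertex 1.109 7.079 0.000
      vertex 23.191 17.221 0.000
    endloop
  endfacet
  facet normal 0.0000 0.0000 -1.0000
    outer loop
      vertex 17.221 1.109 0.000
      vertex 7.929 0.757 0.000
      vertex 23.191 17.221 0.000
    endloop
  endfacet
  facet normal 0.0000 0.0000 -1.0000
    outer loop
      vertex 23.543 7.929 0.000
      vertex 17.221 1.109 0.000
      vertex 23.191 17.221 0.000
    endloop
  endfacet
  facet normal 0.4808 0.5187 0.7069
    outer loop
      vertex 23.191 17.221 0.000
      vertex 16.371 23.543 0.000
      vertex 12.150 12.150 11.231
    endloop
  endfacet
  facet normal -0.0268 0.7068 0.7069
    outer loop
      vertex 16.371 23.543 0.000
      vertex 7.079 23.191 0.000
      vertex 12.150 12.150 11.231
    endloop
  endfacet
  facet normal -0.5187 0.4808 0.7069
    outer loop
      vertex 7.079 23.191 0.000
      vertex 0.757 16.371 0.000
      vertex 12.150 12.150 11.231
    endloop
  endfacet
  facet normal -0.7068 -0.0268 0.7069
    outer loop
      vertex 0.757 16.371 0.000
      vertex 1.109 7.079 0.000
      vertex 12.150 12.150 11.231
    endloop
  endfacet
  facet normal -0.4808 -0.5187 0.7069
    outer loop
      vertex 1.109 7.079 0.000
      vertex 7.929 0.757 0.000
      vertex 12.150 12.150 11.231
    endloop
  endfacet
  facet normal 0.0268 -0.7068 0.7069
    outer loop
      vertex 7.929 0.757 0.000
      vertex 17.221 1.109 0.000
      vertex 12.150 12.150 11.231
    endloop
  endfacet
  facet normal 0.5187 -0.4808 0.7069
    outer loop
      vertex 17.221 1.109 0.000
      vertex 23.543 7.929 0.000
      vertex 12.150 12.150 11.231
    endloop
  endfacet
  facet normal 0.7068 0.0268 0.7069
    outer loop
      vertex 23.543 7.929 0.000
      vertex 23.191 17.221 0.000
      vertex 12.150 12.150 11.231
    endloop
  endfacet
endsolid part

The G0 Z moves step by Δz≈1.404 mm. The G1 loops shrink linearly with z, so the solid tapers from its base footprint up to z≈11.2. Closing with a flat bottom cap and the tapered top and triangulating gives 14 facets — a regular 8-sided pyramid, base circumscribed radius ≈ 12.2 mm, apex at z ≈ 11.2 mm.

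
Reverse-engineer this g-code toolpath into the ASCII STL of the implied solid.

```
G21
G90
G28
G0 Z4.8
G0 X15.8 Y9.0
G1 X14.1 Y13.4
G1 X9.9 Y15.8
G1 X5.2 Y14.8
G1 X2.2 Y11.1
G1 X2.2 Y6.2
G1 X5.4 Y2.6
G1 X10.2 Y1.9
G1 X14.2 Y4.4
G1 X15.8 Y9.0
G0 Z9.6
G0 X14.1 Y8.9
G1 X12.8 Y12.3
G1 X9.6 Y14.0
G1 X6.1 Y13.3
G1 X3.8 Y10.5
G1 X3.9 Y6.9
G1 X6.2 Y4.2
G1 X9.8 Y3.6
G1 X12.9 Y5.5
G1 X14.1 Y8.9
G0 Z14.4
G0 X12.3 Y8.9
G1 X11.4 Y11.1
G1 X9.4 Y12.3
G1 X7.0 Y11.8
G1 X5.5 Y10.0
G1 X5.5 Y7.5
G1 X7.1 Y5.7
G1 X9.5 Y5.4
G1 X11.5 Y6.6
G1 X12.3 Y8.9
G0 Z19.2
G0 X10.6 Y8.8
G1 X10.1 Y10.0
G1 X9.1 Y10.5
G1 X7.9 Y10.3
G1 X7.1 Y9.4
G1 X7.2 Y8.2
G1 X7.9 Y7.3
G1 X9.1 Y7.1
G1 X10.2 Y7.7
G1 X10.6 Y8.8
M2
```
solid part
  facet normal 0.0000 0.0000 -1.0000
    outer loop
      vertex 10.2 17.5 0.0
      vertex 15.4 14.6 0.0
      vertex 17.6 9.0 0.0
    endloop
  endfacet
  facet normal 0.0000 0.0000 -1.0000
    outer loop
      vertex 4.3 16.3 0.0
      vertex 10.2 17.5 0.0
      vertex 17.6 9.0 0.0
    endloop
  endfacet
  facet normal 0.0000 0.0000 -1.0000
    outer loop
      vertex 0.5 11.7 0.0
      vertex 4.3 16.3 0.0
      vertex 17.6 9.0 0.0
    endloop
  endfacet
  facet normal 0.0000 0.0000 -1.0000
    outer loop
      vertex 0.6 5.6 0.0
      vertex 0.5 11.7 0.0
      vertex 17.6 9.0 0.0
    endloop
  endfacet
  facet normal 0.0000 0.0000 -1.0000
    outer loop
      vertex 4.5 1.1 0.0
      vertex 0.6 5.6 0.0
      vertex 17.6 9.0 0.0
    endloop
  endfacet
  facet normal 0.0000 0.0000 -1.0000
    outer loop
      vertex 10.5 0.2 0.0
      vertex 4.5 1.1 0.0
      vertex 17.6 9.0 0.0
    endloop
  endfacet
  facet normal 0.0000 0.0000 -1.0000
    outer loop
      vertex 15.6 3.3 0.0
      vertex 10.5 0.2 0.0
      vertex 17.6 9.0 0.0
    endloop
  endfacet
  facet normal 0.8800 0.3457 0.3256
    outer loop
      vertex 17.6 9.0 0.0
      vertex 15.4 14.6 0.0
      vertex 8.8 8.8 24.0
    endloop
  endfacet
  facet normal 0.4604 0.8256 0.3261
    outer loop
      vertex 15.4 14.6 0.0
      vertex 10.2 17.5 0.0
      vertex 8.8 8.8 24.0
    endloop
  endfacet
  facet normal -0.1885 0.9268 0.3250
    outer loop
      vertex 10.2 17.5 0.0
      vertex 4.3 16.3 0.0
      vertex 8.8 8.8 24.0
    endloop
  endfacet
  facet normal -0.7291 0.6023 0.3249
    outer loop
      vertex 4.3 16.3 0.0
      vertex 0.5 11.7 0.0
      vertex 8.8 8.8 24.0
    endloop
  endfacet
  facet normal -0.9455 -0.0155 0.3251
    outer loop
      vertex 0.5 11.7 0.0
      vertex 0.6 5.6 0.0
      vertex 8.8 8.8 24.0
    endloop
  endfacet
  facet normal -0.7143 -0.6190 0.3266
    outer loop
      vertex 0.6 5.6 0.0
      vertex 4.5 1.1 0.0
      vertex 8.8 8.8 24.0
    endloop
  endfacet
  facet normal -0.1403 -0.9352 0.3252
    outer loop
      vertex 4.5 1.1 0.0
      vertex 10.5 0.2 0.0
      vertex 8.8 8.8 24.0
    endloop
  endfacet
  facet normal 0.4913 -0.8083 0.3244
    outer loop
      vertex 10.5 0.2 0.0
      vertex 15.6 3.3 0.0
      vertex 8.8 8.8 24.0
    endloop
  endfacet
  facet normal 0.8925 -0.3132 0.3246
    outer loop
      vertex 15.6 3.3 0.0
      vertex 17.6 9.0 0.0
      vertex 8.8 8.8 24.0
    endloop
  endfacet
endsolid part

The G0 Z moves step by Δz≈4.8 mm. The G1 loops shrink linearly with z, so the solid tapers from its base footprint up to z≈24. Closing with a flat bottom cap and the tapered top and triangulating gives 16 facets — a regular 9-sided pyramid, base circumscribed radius ≈ 8.8 mm, apex at z ≈ 24 mm.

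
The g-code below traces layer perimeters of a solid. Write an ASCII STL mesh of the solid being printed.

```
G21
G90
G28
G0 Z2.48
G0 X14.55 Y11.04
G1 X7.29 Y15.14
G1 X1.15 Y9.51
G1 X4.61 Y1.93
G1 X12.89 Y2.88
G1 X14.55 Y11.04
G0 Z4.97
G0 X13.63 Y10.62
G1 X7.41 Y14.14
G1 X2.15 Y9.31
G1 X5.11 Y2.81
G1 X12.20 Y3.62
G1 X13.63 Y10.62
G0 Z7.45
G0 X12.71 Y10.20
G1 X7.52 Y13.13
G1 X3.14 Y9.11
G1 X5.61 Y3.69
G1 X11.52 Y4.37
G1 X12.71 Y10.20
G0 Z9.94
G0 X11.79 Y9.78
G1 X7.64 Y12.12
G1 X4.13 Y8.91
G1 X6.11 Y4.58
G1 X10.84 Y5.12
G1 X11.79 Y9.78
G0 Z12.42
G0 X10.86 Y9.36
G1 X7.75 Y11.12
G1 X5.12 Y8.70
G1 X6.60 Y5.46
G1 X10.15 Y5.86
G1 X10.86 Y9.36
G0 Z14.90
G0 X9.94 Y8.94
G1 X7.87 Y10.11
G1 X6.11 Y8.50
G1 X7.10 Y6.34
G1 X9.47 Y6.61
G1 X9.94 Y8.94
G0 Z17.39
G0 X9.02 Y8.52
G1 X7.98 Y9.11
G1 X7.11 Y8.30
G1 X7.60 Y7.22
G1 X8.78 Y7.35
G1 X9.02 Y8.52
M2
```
solid part
  facet normal 0.0000 0.0000 -1.0000
    outer loop
      vertex 0.16 9.71 0.00
      vertex 7.18 16.15 0.00
      vertex 15.47 11.46 0.00
    endloop
  endfacet
  facet normal 0.0000 0.0000 -1.0000
    outer loop
      vertex 4.11 1.05 0.00
      vertex 0.16 9.71 0.00
      vertex 15.47 11.46 0.00
    endloop
  endfacet
  facet normal 0.0000 0.0000 -1.0000
    outer loop
      vertex 13.57 2.13 0.00
      vertex 4.11 1.05 0.00
      vertex 15.47 11.46 0.00
    endloop
  endfacet
  facet normal 0.4676 0.8266 0.3132
    outer loop
      vertex 15.47 11.46 0.00
      vertex 7.18 16.15 0.00
      vertex 8.10 8.10 19.87
    endloop
  endfacet
  facet normal -0.6420 0.6998 0.3132
    outer loop
      vertex 7.18 16.15 0.00
      vertex 0.16 9.71 0.00
      vertex 8.10 8.10 19.87
    endloop
  endfacet
  facet normal -0.8640 -0.3941 0.3133
    outer loop
      vertex 0.16 9.71 0.00
      vertex 4.11 1.05 0.00
      vertex 8.10 8.10 19.87
    endloop
  endfacet
  facet normal 0.1077 -0.9436 0.3132
    outer loop
      vertex 4.11 1.05 0.00
      vertex 13.57 2.13 0.00
      vertex 8.10 8.10 19.87
    endloop
  endfacet
  facet normal 0.9306 -0.1895 0.3131
    outer loop
      vertex 13.57 2.13 0.00
      vertex 15.47 11.46 0.00
      vertex 8.10 8.10 19.87
    endloop
  endfacet
endsolid part

The G0 Z moves step by Δz≈2.48 mm. The G1 loops shrink linearly with z, so the solid tapers from its base footprint up to z≈19.9. Closing with a flat bottom cap and the tapered top and triangulating gives 8 facets — a regular 5-sided pyramid, base circumscribed radius ≈ 8.1 mm, apex at z ≈ 19.9 mm.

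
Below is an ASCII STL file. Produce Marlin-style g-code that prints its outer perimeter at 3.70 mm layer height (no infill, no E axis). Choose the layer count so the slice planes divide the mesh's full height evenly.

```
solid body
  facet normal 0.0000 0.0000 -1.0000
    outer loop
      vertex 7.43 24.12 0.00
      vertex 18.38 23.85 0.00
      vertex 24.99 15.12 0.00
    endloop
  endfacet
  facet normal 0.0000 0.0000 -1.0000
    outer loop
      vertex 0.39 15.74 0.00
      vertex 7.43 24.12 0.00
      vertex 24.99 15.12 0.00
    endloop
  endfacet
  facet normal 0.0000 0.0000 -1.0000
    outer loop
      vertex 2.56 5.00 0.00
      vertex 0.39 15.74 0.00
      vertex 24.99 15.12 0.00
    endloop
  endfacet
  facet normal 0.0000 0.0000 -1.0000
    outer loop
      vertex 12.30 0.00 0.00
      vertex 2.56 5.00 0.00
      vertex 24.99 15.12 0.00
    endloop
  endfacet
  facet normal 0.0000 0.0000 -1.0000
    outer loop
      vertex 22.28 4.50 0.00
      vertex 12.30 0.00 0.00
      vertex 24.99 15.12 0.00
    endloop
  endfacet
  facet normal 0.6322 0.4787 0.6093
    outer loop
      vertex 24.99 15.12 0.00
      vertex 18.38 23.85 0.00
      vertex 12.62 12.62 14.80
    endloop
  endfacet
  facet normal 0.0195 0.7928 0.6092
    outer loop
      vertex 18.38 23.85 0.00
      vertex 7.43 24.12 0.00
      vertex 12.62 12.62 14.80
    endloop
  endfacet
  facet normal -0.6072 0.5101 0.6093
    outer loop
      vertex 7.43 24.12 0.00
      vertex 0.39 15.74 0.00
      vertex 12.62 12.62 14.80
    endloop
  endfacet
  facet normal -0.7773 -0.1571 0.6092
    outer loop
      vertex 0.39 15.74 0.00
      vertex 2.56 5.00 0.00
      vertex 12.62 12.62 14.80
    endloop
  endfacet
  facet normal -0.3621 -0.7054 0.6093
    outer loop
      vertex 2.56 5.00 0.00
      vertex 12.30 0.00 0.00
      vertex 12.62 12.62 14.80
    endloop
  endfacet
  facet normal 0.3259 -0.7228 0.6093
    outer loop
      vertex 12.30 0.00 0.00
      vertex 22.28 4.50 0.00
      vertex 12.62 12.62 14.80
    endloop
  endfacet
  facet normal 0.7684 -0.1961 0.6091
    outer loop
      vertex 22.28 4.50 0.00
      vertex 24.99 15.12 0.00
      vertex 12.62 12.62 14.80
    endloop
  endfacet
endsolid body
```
; perimeter-only toolpath
G21 ; units = mm
G90 ; absolute positioning
G28 ; home
; layer 1
G0 Z3.70
G0 X21.90 Y14.49
G1 X16.94 Y21.04
G1 X8.73 Y21.25
G1 X3.45 Y14.96
G1 X5.07 Y6.90
G1 X12.38 Y3.15
G1 X19.87 Y6.53
G1 X21.90 Y14.49
; layer 2
G0 Z7.40
G0 X18.80 Y13.87
G1 X15.50 Y18.23
G1 X10.02 Y18.37
G1 X6.50 Y14.18
G1 X7.59 Y8.81
G1 X12.46 Y6.31
G1 X17.45 Y8.56
G1 X18.80 Y13.87
; layer 3
G0 Z11.10
G0 X15.71 Y13.24
G1 X14.06 Y15.43
G1 X11.32 Y15.49
G1 X9.56 Y13.40
G1 X10.11 Y10.72
G1 X12.54 Y9.47
G1 X15.04 Y10.59
G1 X15.71 Y13.24
M2 ; end

The solid is a regular 7-sided pyramid, base circumscribed radius ≈ 12.6 mm, apex at z ≈ 14.8 mm. Slicing at Δz = 3.70 mm — 4 equal slices spanning the solid's height, so layer i sits at z = i·h/4 — gives 3 non-empty perimeters. Each is a 7-segment closed polygon; G0 lifts to the layer z and rapids to the start vertex, then G1 traces the edges. The cross-section shrinks linearly with z (the slice at the apex is degenerate and omitted).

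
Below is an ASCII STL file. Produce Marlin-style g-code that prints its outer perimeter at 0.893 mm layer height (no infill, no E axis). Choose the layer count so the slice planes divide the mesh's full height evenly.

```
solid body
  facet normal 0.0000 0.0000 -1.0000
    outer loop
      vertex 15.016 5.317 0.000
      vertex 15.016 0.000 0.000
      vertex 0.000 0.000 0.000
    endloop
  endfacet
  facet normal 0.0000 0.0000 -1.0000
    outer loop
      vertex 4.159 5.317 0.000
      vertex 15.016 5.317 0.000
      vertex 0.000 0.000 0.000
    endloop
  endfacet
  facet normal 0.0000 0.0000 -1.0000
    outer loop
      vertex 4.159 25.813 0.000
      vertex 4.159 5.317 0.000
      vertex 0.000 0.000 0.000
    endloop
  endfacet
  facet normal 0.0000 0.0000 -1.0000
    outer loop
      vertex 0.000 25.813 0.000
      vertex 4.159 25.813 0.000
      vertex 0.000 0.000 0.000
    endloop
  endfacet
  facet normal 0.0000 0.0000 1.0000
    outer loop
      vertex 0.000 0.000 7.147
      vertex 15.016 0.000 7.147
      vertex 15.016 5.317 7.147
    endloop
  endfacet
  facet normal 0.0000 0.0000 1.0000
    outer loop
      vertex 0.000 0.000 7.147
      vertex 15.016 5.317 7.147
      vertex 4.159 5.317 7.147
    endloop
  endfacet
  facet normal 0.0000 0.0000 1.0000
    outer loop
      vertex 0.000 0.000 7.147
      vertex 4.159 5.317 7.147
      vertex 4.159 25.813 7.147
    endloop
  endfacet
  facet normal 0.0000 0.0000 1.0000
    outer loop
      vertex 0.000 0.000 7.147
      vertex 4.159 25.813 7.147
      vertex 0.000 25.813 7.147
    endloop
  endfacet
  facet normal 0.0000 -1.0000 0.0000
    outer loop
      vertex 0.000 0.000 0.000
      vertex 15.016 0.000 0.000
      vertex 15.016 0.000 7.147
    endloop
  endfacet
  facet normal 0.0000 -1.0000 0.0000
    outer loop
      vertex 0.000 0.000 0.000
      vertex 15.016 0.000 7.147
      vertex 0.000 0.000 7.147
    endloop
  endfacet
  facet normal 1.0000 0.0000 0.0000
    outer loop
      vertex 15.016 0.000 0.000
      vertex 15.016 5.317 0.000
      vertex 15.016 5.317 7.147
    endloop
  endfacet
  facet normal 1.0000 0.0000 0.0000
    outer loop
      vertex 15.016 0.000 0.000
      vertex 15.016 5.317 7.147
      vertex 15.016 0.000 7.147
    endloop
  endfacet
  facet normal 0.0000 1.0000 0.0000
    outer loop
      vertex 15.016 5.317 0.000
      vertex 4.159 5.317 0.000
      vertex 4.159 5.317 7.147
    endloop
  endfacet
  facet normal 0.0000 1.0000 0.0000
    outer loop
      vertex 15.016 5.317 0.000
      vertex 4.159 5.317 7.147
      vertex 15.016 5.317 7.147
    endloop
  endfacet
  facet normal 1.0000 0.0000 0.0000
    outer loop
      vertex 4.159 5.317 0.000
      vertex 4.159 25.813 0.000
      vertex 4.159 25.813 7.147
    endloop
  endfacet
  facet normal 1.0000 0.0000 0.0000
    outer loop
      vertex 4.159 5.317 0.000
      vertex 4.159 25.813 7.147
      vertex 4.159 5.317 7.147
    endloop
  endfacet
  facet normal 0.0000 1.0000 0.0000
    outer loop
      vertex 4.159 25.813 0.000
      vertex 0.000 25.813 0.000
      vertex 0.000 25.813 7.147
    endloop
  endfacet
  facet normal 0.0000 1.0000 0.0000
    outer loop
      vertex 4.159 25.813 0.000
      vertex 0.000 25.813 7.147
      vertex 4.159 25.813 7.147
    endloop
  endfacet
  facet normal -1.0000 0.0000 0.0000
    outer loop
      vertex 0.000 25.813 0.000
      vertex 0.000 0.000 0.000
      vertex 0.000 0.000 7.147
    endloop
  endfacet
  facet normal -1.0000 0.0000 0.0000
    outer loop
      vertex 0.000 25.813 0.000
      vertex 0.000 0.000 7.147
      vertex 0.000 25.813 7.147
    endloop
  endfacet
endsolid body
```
; perimeter-only toolpath
G21 ; units = mm
G90 ; absolute positioning
G28 ; home
; layer 1
G0 Z0.893
G0 X0.000 Y0.000
G1 X15.016 Y0.000
G1 X15.016 Y5.317
G1 X4.159 Y5.317
G1 X4.159 Y25.813
G1 X0.000 Y25.813
G1 X0.000 Y0.000
; layer 2
G0 Z1.787
G0 X0.000 Y0.000
G1 X15.016 Y0.000
G1 X15.016 Y5.317
G1 X4.159 Y5.317
G1 X4.159 Y25.813
G1 X0.000 Y25.813
G1 X0.000 Y0.000
; layer 3
G0 Z2.680
G0 X0.000 Y0.000
G1 X15.016 Y0.000
G1 X15.016 Y5.317
G1 X4.159 Y5.317
G1 X4.159 Y25.813
G1 X0.000 Y25.813
G1 X0.000 Y0.000
; layer 4
G0 Z3.574
G0 X0.000 Y0.000
G1 X15.016 Y0.000
G1 X15.016 Y5.317
G1 X4.159 Y5.317
G1 X4.159 Y25.813
G1 X0.000 Y25.813
G1 X0.000 Y0.000
; layer 5
G0 Z4.467
G0 X0.000 Y0.000
G1 X15.016 Y0.000
G1 X15.016 Y5.317
G1 X4.159 Y5.317
G1 X4.159 Y25.813
G1 X0.000 Y25.813
G1 X0.000 Y0.000
; layer 6
G0 Z5.360
G0 X0.000 Y0.000
G1 X15.016 Y0.000
G1 X15.016 Y5.317
G1 X4.159 Y5.317
G1 X4.159 Y25.813
G1 X0.000 Y25.813
G1 X0.000 Y0.000
; layer 7
G0 Z6.254
G0 X0.000 Y0.000
G1 X15.016 Y0.000
G1 X15.016 Y5.317
G1 X4.159 Y5.317
G1 X4.159 Y25.813
G1 X0.000 Y25.813
G1 X0.000 Y0.000
; layer 8
G0 Z7.147
G0 X0.000 Y0.000
G1 X15.016 Y0.000
G1 X15.016 Y5.317
G1 X4.159 Y5.317
G1 X4.159 Y25.813
G1 X0.000 Y25.813
G1 X0.000 Y0.000
M2 ; end

The solid is an L-shaped prism: outer 15 × 25.8 mm, arm thicknesses ≈ 5.32 mm (horizontal) and 4.16 mm (vertical), extruded 7.15 mm in z. Slicing at Δz = 0.893 mm — 8 equal slices spanning the solid's height, so layer i sits at z = i·h/8 — gives 8 non-empty perimeters. Each is a 6-segment closed polygon; G0 lifts to the layer z and rapids to the start vertex, then G1 traces the edges.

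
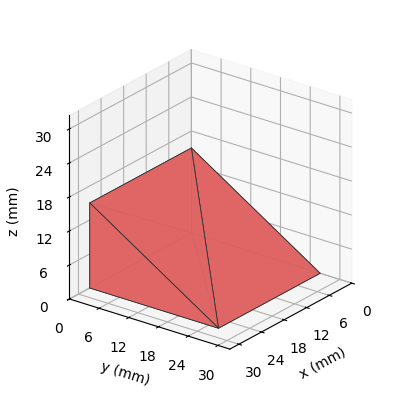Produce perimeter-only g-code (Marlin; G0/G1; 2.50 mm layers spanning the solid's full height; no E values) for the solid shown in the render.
Reading the render: the shape is a wedge (ramp): 27 × 26 mm base, rising to 15 mm along the y=0 edge and sloping linearly to z=0 at y=26 (dimensions read to the nearest mm from the axis ticks). For the g-code, the solid's height is divided into equal slices at the stated Δz and each level perimeter traced with G1 moves after a G0 lift.

; perimeter-only toolpath
G21 ; units = mm
G90 ; absolute positioning
G28 ; home
; layer 1
G0 Z2.50
G0 X0.00 Y0.00
G1 X27.00 Y0.00
G1 X27.00 Y21.67
G1 X0.00 Y21.67
G1 X0.00 Y0.00
; layer 2
G0 Z5.00
G0 X0.00 Y0.00
G1 X27.00 Y0.00
G1 X27.00 Y17.33
G1 X0.00 Y17.33
G1 X0.00 Y0.00
; layer 3
G0 Z7.50
G0 X0.00 Y0.00
G1 X27.00 Y0.00
G1 X27.00 Y13.00
G1 X0.00 Y13.00
G1 X0.00 Y0.00
; layer 4
G0 Z10.00
G0 X0.00 Y0.00
G1 X27.00 Y0.00
G1 X27.00 Y8.67
G1 X0.00 Y8.67
G1 X0.00 Y0.00
; layer 5
G0 Z12.50
G0 X0.00 Y0.00
G1 X27.00 Y0.00
G1 X27.00 Y4.33
G1 X0.00 Y4.33
G1 X0.00 Y0.00
M2 ; end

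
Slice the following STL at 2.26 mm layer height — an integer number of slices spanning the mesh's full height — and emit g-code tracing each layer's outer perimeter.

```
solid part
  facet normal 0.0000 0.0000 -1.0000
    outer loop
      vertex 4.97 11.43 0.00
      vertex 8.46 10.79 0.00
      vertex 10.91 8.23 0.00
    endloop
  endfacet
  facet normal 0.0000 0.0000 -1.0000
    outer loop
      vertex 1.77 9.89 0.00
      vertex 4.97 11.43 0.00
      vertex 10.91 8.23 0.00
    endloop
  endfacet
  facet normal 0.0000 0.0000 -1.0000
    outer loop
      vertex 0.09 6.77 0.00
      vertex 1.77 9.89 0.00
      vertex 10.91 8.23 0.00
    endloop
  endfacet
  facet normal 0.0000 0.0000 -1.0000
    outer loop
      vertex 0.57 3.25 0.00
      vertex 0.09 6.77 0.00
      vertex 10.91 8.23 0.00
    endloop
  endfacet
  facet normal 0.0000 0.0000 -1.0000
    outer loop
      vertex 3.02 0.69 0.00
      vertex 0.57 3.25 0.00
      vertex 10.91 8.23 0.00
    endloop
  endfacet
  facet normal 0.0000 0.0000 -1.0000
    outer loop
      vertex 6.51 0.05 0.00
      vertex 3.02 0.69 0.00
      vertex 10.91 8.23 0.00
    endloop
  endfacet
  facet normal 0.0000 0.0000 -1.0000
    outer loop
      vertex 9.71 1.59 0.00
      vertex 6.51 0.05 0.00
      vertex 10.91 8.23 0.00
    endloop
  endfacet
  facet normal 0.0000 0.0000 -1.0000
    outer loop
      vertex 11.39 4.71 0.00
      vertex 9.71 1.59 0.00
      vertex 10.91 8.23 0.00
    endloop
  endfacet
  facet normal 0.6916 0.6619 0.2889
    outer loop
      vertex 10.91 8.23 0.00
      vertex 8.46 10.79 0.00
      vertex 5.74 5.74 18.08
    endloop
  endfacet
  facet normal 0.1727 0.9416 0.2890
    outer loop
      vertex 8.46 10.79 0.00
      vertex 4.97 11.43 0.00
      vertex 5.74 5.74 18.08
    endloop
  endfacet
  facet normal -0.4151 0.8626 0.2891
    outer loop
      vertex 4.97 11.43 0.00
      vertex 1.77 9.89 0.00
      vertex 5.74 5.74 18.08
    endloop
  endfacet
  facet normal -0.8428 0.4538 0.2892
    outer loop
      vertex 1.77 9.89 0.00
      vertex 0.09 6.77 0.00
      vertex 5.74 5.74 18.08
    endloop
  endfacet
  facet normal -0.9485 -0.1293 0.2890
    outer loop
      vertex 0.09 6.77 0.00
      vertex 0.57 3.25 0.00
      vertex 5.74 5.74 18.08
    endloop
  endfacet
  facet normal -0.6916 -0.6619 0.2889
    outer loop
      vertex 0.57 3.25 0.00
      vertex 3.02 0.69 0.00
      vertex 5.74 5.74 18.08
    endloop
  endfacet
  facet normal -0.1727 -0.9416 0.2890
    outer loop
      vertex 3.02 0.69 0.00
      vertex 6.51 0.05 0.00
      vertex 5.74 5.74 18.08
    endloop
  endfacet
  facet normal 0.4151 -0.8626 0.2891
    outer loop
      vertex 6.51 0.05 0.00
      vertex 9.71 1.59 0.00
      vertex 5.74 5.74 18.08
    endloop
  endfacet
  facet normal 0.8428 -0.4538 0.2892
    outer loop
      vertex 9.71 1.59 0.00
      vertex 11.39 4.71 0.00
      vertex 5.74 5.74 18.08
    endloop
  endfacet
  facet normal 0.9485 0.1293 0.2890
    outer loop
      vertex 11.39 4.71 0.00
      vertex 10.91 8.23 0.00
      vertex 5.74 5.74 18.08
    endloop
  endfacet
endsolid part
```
; perimeter-only toolpath
G21 ; units = mm
G90 ; absolute positioning
G28 ; home
; layer 1
G0 Z2.26
G0 X10.26 Y7.92
G1 X8.12 Y10.16
G1 X5.07 Y10.72
G1 X2.27 Y9.37
G1 X0.80 Y6.64
G1 X1.22 Y3.56
G1 X3.36 Y1.32
G1 X6.41 Y0.76
G1 X9.21 Y2.11
G1 X10.68 Y4.84
G1 X10.26 Y7.92
; layer 2
G0 Z4.52
G0 X9.62 Y7.61
G1 X7.78 Y9.53
G1 X5.16 Y10.01
G1 X2.76 Y8.85
G1 X1.50 Y6.51
G1 X1.86 Y3.87
G1 X3.70 Y1.95
G1 X6.32 Y1.47
G1 X8.72 Y2.63
G1 X9.98 Y4.97
G1 X9.62 Y7.61
; layer 3
G0 Z6.78
G0 X8.97 Y7.30
G1 X7.44 Y8.90
G1 X5.26 Y9.30
G1 X3.26 Y8.33
G1 X2.21 Y6.38
G1 X2.51 Y4.18
G1 X4.04 Y2.58
G1 X6.22 Y2.18
G1 X8.22 Y3.15
G1 X9.27 Y5.10
G1 X8.97 Y7.30
; layer 4
G0 Z9.04
G0 X8.32 Y6.99
G1 X7.10 Y8.27
G1 X5.36 Y8.59
G1 X3.75 Y7.82
G1 X2.92 Y6.25
G1 X3.16 Y4.50
G1 X4.38 Y3.21
G1 X6.12 Y2.90
G1 X7.73 Y3.67
G1 X8.57 Y5.22
G1 X8.32 Y6.99
; layer 5
G0 Z11.30
G0 X7.68 Y6.67
G1 X6.76 Y7.63
G1 X5.45 Y7.87
G1 X4.25 Y7.30
G1 X3.62 Y6.13
G1 X3.80 Y4.81
G1 X4.72 Y3.85
G1 X6.03 Y3.61
G1 X7.23 Y4.18
G1 X7.86 Y5.35
G1 X7.68 Y6.67
; layer 6
G0 Z13.56
G0 X7.03 Y6.36
G1 X6.42 Y7.00
G1 X5.55 Y7.16
G1 X4.75 Y6.78
G1 X4.33 Y6.00
G1 X4.45 Y5.12
G1 X5.06 Y4.48
G1 X5.93 Y4.32
G1 X6.73 Y4.70
G1 X7.15 Y5.48
G1 X7.03 Y6.36
; layer 7
G0 Z15.82
G0 X6.39 Y6.05
G1 X6.08 Y6.37
G1 X5.64 Y6.45
G1 X5.24 Y6.26
G1 X5.03 Y5.87
G1 X5.09 Y5.43
G1 X5.40 Y5.11
G1 X5.84 Y5.03
G1 X6.24 Y5.22
G1 X6.45 Y5.61
G1 X6.39 Y6.05
M2 ; end

The solid is a regular 10-sided pyramid, base circumscribed radius ≈ 5.74 mm, apex at z ≈ 18.1 mm. Slicing at Δz = 2.26 mm — 8 equal slices spanning the solid's height, so layer i sits at z = i·h/8 — gives 7 non-empty perimeters. Each is a 10-segment closed polygon; G0 lifts to the layer z and rapids to the start vertex, then G1 traces the edges. The cross-section shrinks linearly with z (the slice at the apex is degenerate and omitted).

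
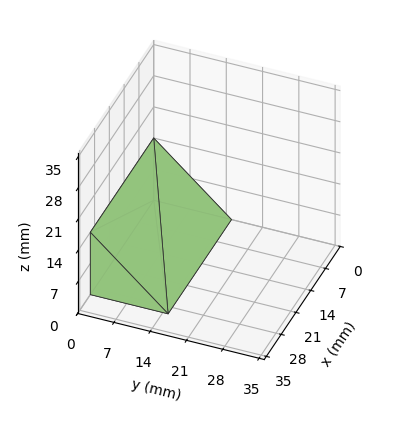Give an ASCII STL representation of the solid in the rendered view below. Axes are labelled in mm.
Reading the render: the shape is a wedge (ramp): 30 × 15 mm base, rising to 14 mm along the y=0 edge and sloping linearly to z=0 at y=15 (dimensions read to the nearest mm from the axis ticks). For the STL, each face is triangulated and given an outward normal.

solid part
  facet normal 0.0000 0.0000 -1.0000
    outer loop
      vertex 30.000 15.000 0.000
      vertex 30.000 0.000 0.000
      vertex 0.000 0.000 0.000
    endloop
  endfacet
  facet normal 0.0000 0.0000 -1.0000
    outer loop
      vertex 0.000 15.000 0.000
      vertex 30.000 15.000 0.000
      vertex 0.000 0.000 0.000
    endloop
  endfacet
  facet normal 0.0000 -1.0000 0.0000
    outer loop
      vertex 0.000 0.000 0.000
      vertex 30.000 0.000 0.000
      vertex 30.000 0.000 14.000
    endloop
  endfacet
  facet normal 0.0000 -1.0000 0.0000
    outer loop
      vertex 0.000 0.000 0.000
      vertex 30.000 0.000 14.000
      vertex 0.000 0.000 14.000
    endloop
  endfacet
  facet normal 0.0000 0.6823 0.7311
    outer loop
      vertex 0.000 0.000 14.000
      vertex 30.000 0.000 14.000
      vertex 30.000 15.000 0.000
    endloop
  endfacet
  facet normal 0.0000 0.6823 0.7311
    outer loop
      vertex 0.000 0.000 14.000
      vertex 30.000 15.000 0.000
      vertex 0.000 15.000 0.000
    endloop
  endfacet
  facet normal -1.0000 0.0000 0.0000
    outer loop
      vertex 0.000 0.000 14.000
      vertex 0.000 15.000 0.000
      vertex 0.000 0.000 0.000
    endloop
  endfacet
  facet normal 1.0000 0.0000 0.0000
    outer loop
      vertex 30.000 0.000 0.000
      vertex 30.000 15.000 0.000
      vertex 30.000 0.000 14.000
    endloop
  endfacet
endsolid part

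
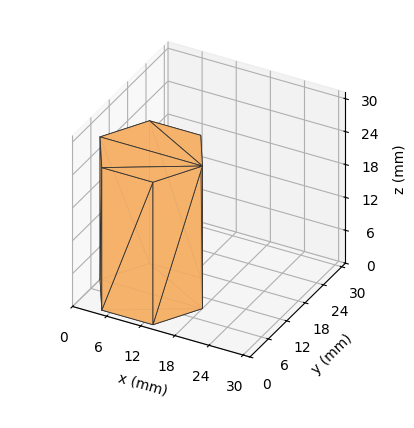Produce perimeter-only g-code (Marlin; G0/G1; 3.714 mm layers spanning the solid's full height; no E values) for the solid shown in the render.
Reading the render: the shape is a regular 6-sided prism (a cylinder approximated with 6 flat sides), circumscribed radius ≈ 9 mm, height ≈ 26 mm (dimensions read to the nearest mm from the axis ticks). For the g-code, the solid's height is divided into equal slices at the stated Δz and each level perimeter traced with G1 moves after a G0 lift.

; perimeter-only toolpath
G21 ; units = mm
G90 ; absolute positioning
G28 ; home
; layer 1
G0 Z3.714
G0 X18.000 Y9.000
G1 X13.500 Y16.794
G1 X4.500 Y16.794
G1 X0.000 Y9.000
G1 X4.500 Y1.206
G1 X13.500 Y1.206
G1 X18.000 Y9.000
; layer 2
G0 Z7.429
G0 X18.000 Y9.000
G1 X13.500 Y16.794
G1 X4.500 Y16.794
G1 X0.000 Y9.000
G1 X4.500 Y1.206
G1 X13.500 Y1.206
G1 X18.000 Y9.000
; layer 3
G0 Z11.143
G0 X18.000 Y9.000
G1 X13.500 Y16.794
G1 X4.500 Y16.794
G1 X0.000 Y9.000
G1 X4.500 Y1.206
G1 X13.500 Y1.206
G1 X18.000 Y9.000
; layer 4
G0 Z14.857
G0 X18.000 Y9.000
G1 X13.500 Y16.794
G1 X4.500 Y16.794
G1 X0.000 Y9.000
G1 X4.500 Y1.206
G1 X13.500 Y1.206
G1 X18.000 Y9.000
; layer 5
G0 Z18.571
G0 X18.000 Y9.000
G1 X13.500 Y16.794
G1 X4.500 Y16.794
G1 X0.000 Y9.000
G1 X4.500 Y1.206
G1 X13.500 Y1.206
G1 X18.000 Y9.000
; layer 6
G0 Z22.286
G0 X18.000 Y9.000
G1 X13.500 Y16.794
G1 X4.500 Y16.794
G1 X0.000 Y9.000
G1 X4.500 Y1.206
G1 X13.500 Y1.206
G1 X18.000 Y9.000
; layer 7
G0 Z26.000
G0 X18.000 Y9.000
G1 X13.500 Y16.794
G1 X4.500 Y16.794
G1 X0.000 Y9.000
G1 X4.500 Y1.206
G1 X13.500 Y1.206
G1 X18.000 Y9.000
M2 ; end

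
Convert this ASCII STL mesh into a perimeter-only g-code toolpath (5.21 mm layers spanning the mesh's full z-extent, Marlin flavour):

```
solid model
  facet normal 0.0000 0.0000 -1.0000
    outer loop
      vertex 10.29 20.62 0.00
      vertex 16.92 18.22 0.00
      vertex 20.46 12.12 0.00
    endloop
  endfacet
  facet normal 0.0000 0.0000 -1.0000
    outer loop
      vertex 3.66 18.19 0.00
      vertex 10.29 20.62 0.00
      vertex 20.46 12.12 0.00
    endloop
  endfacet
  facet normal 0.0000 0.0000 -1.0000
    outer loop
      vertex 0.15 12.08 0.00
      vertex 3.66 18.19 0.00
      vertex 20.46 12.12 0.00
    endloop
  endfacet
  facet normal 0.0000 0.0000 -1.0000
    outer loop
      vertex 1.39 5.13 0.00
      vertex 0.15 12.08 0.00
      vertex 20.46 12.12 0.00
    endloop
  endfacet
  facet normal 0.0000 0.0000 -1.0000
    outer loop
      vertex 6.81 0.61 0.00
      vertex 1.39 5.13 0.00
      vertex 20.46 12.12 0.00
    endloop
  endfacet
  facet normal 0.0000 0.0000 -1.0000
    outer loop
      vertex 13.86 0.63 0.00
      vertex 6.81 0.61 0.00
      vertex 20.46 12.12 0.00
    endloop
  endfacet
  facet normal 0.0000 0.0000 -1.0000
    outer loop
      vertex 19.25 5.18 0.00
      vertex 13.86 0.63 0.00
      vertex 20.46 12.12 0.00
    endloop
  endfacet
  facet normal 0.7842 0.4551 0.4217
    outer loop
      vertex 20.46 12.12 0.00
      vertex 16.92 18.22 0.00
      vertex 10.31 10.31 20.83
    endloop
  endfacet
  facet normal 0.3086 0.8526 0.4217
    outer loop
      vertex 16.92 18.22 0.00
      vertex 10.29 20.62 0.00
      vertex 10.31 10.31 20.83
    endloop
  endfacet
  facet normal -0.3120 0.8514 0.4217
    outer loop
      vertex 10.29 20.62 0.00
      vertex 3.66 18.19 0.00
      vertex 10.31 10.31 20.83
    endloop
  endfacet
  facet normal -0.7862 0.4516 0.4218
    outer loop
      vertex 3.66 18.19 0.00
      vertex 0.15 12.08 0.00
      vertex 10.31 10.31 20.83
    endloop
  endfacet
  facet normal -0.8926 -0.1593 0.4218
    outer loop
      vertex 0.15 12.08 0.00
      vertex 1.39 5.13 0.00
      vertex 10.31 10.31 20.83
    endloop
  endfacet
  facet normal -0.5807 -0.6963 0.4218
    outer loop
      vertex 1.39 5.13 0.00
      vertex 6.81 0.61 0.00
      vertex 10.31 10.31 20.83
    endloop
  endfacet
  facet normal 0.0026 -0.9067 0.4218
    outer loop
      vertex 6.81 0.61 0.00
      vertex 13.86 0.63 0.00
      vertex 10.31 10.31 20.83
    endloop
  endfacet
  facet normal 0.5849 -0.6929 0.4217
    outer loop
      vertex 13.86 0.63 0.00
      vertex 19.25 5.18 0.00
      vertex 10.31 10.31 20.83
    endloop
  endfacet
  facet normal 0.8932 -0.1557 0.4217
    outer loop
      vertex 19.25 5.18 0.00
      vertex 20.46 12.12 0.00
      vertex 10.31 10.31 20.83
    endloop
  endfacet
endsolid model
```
; perimeter-only toolpath
G21 ; units = mm
G90 ; absolute positioning
G28 ; home
; layer 1
G0 Z5.21
G0 X17.92 Y11.67
G1 X15.27 Y16.24
G1 X10.29 Y18.04
G1 X5.32 Y16.22
G1 X2.69 Y11.64
G1 X3.62 Y6.43
G1 X7.69 Y3.04
G1 X12.97 Y3.05
G1 X17.02 Y6.46
G1 X17.92 Y11.67
; layer 2
G0 Z10.41
G0 X15.39 Y11.21
G1 X13.62 Y14.27
G1 X10.30 Y15.46
G1 X6.99 Y14.25
G1 X5.23 Y11.20
G1 X5.85 Y7.72
G1 X8.56 Y5.46
G1 X12.09 Y5.47
G1 X14.78 Y7.75
G1 X15.39 Y11.21
; layer 3
G0 Z15.62
G0 X12.85 Y10.76
G1 X11.96 Y12.29
G1 X10.30 Y12.89
G1 X8.65 Y12.28
G1 X7.77 Y10.75
G1 X8.08 Y9.02
G1 X9.44 Y7.88
G1 X11.20 Y7.89
G1 X12.54 Y9.03
G1 X12.85 Y10.76
M2 ; end

The solid is a regular 9-sided pyramid, base circumscribed radius ≈ 10.3 mm, apex at z ≈ 20.8 mm. Slicing at Δz = 5.21 mm — 4 equal slices spanning the solid's height, so layer i sits at z = i·h/4 — gives 3 non-empty perimeters. Each is a 9-segment closed polygon; G0 lifts to the layer z and rapids to the start vertex, then G1 traces the edges. The cross-section shrinks linearly with z (the slice at the apex is degenerate and omitted).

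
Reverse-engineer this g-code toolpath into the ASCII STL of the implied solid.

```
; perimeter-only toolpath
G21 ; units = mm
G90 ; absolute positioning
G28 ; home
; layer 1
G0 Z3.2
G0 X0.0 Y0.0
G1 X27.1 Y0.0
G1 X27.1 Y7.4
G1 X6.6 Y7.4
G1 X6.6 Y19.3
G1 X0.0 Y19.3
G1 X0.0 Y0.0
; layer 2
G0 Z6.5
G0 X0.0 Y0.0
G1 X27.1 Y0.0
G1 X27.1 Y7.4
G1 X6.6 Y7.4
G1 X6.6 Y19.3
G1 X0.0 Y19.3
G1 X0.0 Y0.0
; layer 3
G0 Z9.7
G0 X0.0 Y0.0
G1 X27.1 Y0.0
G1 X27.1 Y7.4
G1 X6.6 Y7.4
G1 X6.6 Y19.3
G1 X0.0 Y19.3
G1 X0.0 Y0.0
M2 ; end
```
solid part
  facet normal 0.0000 0.0000 -1.0000
    outer loop
      vertex 27.1 7.4 0.0
      vertex 27.1 0.0 0.0
      vertex 0.0 0.0 0.0
    endloop
  endfacet
  facet normal 0.0000 0.0000 -1.0000
    outer loop
      vertex 6.6 7.4 0.0
      vertex 27.1 7.4 0.0
      vertex 0.0 0.0 0.0
    endloop
  endfacet
  facet normal 0.0000 0.0000 -1.0000
    outer loop
      vertex 6.6 19.3 0.0
      vertex 6.6 7.4 0.0
      vertex 0.0 0.0 0.0
    endloop
  endfacet
  facet normal 0.0000 0.0000 -1.0000
    outer loop
      vertex 0.0 19.3 0.0
      vertex 6.6 19.3 0.0
      vertex 0.0 0.0 0.0
    endloop
  endfacet
  facet normal 0.0000 0.0000 1.0000
    outer loop
      vertex 0.0 0.0 9.7
      vertex 27.1 0.0 9.7
      vertex 27.1 7.4 9.7
    endloop
  endfacet
  facet normal 0.0000 0.0000 1.0000
    outer loop
      vertex 0.0 0.0 9.7
      vertex 27.1 7.4 9.7
      vertex 6.6 7.4 9.7
    endloop
  endfacet
  facet normal 0.0000 0.0000 1.0000
    outer loop
      vertex 0.0 0.0 9.7
      vertex 6.6 7.4 9.7
      vertex 6.6 19.3 9.7
    endloop
  endfacet
  facet normal 0.0000 0.0000 1.0000
    outer loop
      vertex 0.0 0.0 9.7
      vertex 6.6 19.3 9.7
      vertex 0.0 19.3 9.7
    endloop
  endfacet
  facet normal 0.0000 -1.0000 0.0000
    outer loop
      vertex 0.0 0.0 0.0
      vertex 27.1 0.0 0.0
      vertex 27.1 0.0 9.7
    endloop
  endfacet
  facet normal 0.0000 -1.0000 0.0000
    outer loop
      vertex 0.0 0.0 0.0
      vertex 27.1 0.0 9.7
      vertex 0.0 0.0 9.7
    endloop
  endfacet
  facet normal 1.0000 0.0000 0.0000
    outer loop
      vertex 27.1 0.0 0.0
      vertex 27.1 7.4 0.0
      vertex 27.1 7.4 9.7
    endloop
  endfacet
  facet normal 1.0000 0.0000 0.0000
    outer loop
      vertex 27.1 0.0 0.0
      vertex 27.1 7.4 9.7
      vertex 27.1 0.0 9.7
    endloop
  endfacet
  facet normal 0.0000 1.0000 0.0000
    outer loop
      vertex 27.1 7.4 0.0
      vertex 6.6 7.4 0.0
      vertex 6.6 7.4 9.7
    endloop
  endfacet
  facet normal 0.0000 1.0000 0.0000
    outer loop
      vertex 27.1 7.4 0.0
      vertex 6.6 7.4 9.7
      vertex 27.1 7.4 9.7
    endloop
  endfacet
  facet normal 1.0000 0.0000 0.0000
    outer loop
      vertex 6.6 7.4 0.0
      vertex 6.6 19.3 0.0
      vertex 6.6 19.3 9.7
    endloop
  endfacet
  facet normal 1.0000 0.0000 0.0000
    outer loop
      vertex 6.6 7.4 0.0
      vertex 6.6 19.3 9.7
      vertex 6.6 7.4 9.7
    endloop
  endfacet
  facet normal 0.0000 1.0000 0.0000
    outer loop
      vertex 6.6 19.3 0.0
      vertex 0.0 19.3 0.0
      vertex 0.0 19.3 9.7
    endloop
  endfacet
  facet normal 0.0000 1.0000 0.0000
    outer loop
      vertex 6.6 19.3 0.0
      vertex 0.0 19.3 9.7
      vertex 6.6 19.3 9.7
    endloop
  endfacet
  facet normal -1.0000 0.0000 0.0000
    outer loop
      vertex 0.0 19.3 0.0
      vertex 0.0 0.0 0.0
      vertex 0.0 0.0 9.7
    endloop
  endfacet
  facet normal -1.0000 0.0000 0.0000
    outer loop
      vertex 0.0 19.3 0.0
      vertex 0.0 0.0 9.7
      vertex 0.0 19.3 9.7
    endloop
  endfacet
endsolid part

The G0 Z moves step by Δz≈3.2 mm. Every layer's G1 loop is the same polygon, so the solid is a straight extrusion of it from z=0 to z≈9.7. Closing with flat bottom and top caps and triangulating gives 20 facets — an L-shaped prism: outer 27.1 × 19.3 mm, arm thicknesses ≈ 7.4 mm (horizontal) and 6.6 mm (vertical), extruded 9.7 mm in z.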